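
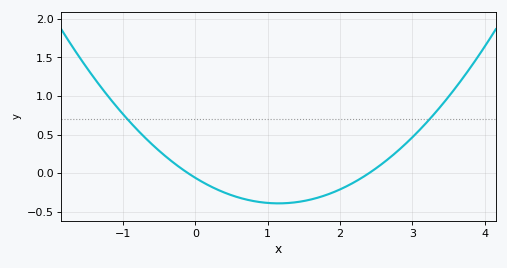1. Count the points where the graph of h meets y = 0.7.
2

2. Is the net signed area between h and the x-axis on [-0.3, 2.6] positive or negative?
negative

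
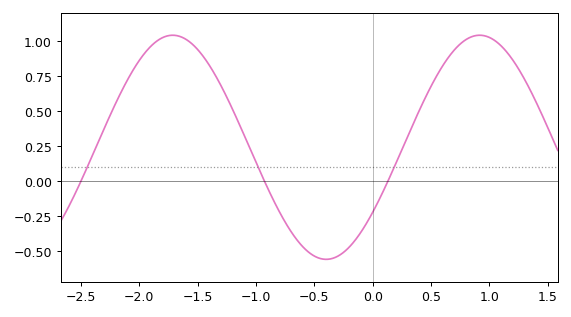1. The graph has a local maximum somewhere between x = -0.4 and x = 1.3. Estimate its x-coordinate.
0.9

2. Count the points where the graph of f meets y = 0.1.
3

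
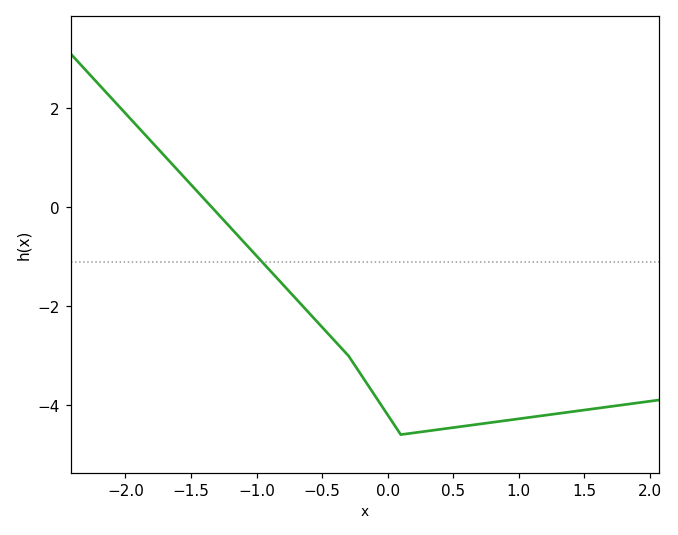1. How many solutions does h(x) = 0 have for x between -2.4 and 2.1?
1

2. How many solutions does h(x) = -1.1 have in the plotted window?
1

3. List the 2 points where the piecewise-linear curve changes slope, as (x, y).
(-0.3, -3); (0.1, -4.6)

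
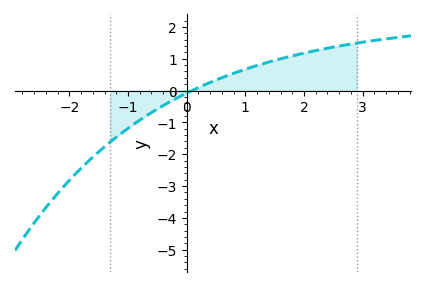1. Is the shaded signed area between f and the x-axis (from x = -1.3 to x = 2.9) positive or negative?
positive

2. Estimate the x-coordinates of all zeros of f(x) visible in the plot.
0.1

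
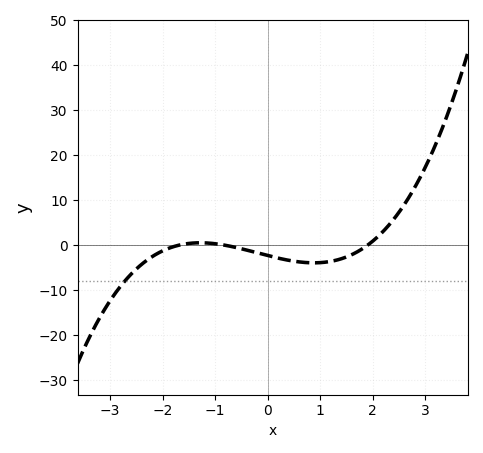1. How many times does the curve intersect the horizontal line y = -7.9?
1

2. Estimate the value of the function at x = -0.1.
-2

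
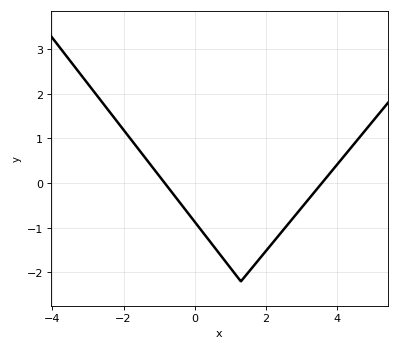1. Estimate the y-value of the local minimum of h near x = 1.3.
-2.2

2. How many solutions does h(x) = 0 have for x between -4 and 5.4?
2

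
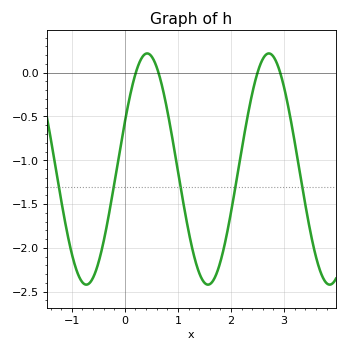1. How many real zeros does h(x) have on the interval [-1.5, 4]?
4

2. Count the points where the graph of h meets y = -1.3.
5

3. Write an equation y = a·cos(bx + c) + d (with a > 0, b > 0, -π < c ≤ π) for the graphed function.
y = 1.32cos(2.74x - 1.15) - 1.1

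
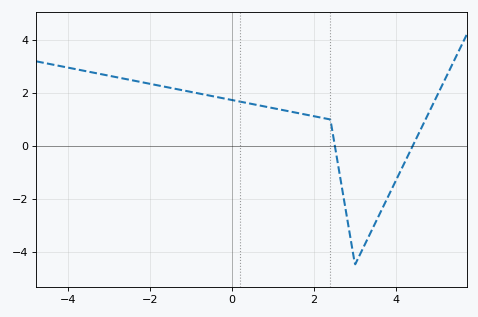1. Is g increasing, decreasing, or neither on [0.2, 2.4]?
decreasing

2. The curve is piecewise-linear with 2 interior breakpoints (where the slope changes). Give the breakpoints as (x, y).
(2.4, 1); (3, -4.5)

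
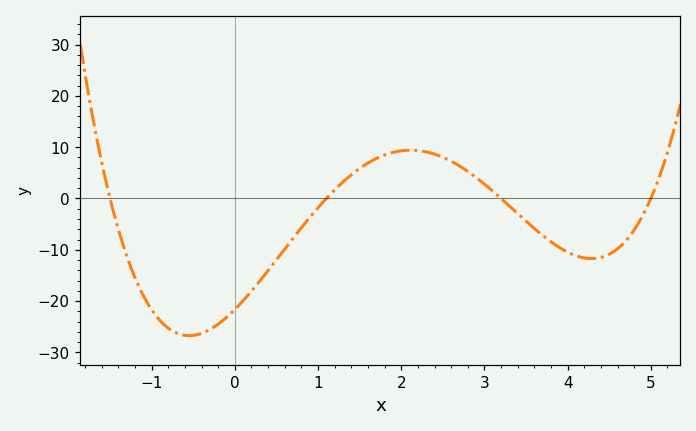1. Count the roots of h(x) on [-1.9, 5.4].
4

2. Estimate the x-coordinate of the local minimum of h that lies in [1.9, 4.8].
4.3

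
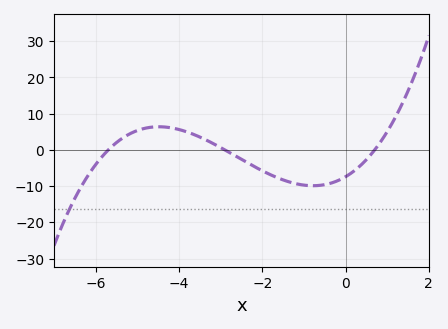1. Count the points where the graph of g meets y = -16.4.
1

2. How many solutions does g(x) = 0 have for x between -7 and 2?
3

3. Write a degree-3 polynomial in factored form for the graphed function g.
y = 0.64(x + 5.7)(x + 2.9)(x - 0.7)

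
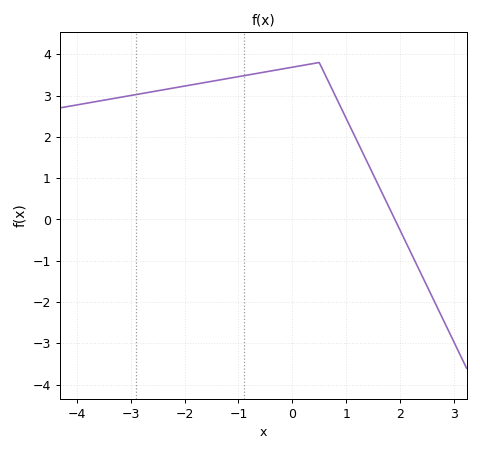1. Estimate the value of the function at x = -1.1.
3.43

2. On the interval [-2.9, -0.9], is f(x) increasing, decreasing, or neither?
increasing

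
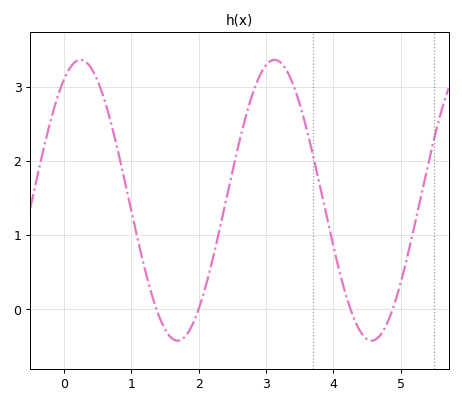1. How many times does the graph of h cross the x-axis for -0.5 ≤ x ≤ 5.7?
4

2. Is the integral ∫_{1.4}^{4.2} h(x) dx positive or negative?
positive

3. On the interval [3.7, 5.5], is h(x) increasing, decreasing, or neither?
neither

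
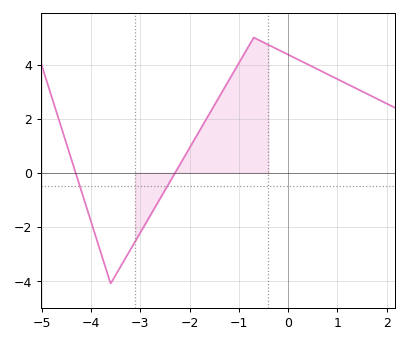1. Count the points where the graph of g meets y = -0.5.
2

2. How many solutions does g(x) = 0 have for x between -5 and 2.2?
2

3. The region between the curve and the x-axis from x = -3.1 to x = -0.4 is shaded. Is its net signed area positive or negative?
positive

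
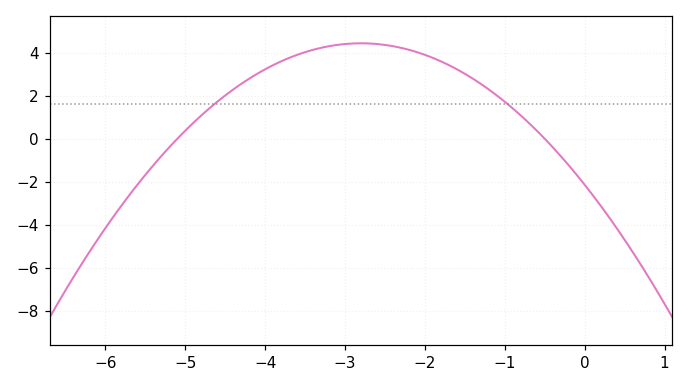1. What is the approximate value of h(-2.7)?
4.4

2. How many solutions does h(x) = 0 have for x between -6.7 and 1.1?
2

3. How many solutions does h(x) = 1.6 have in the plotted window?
2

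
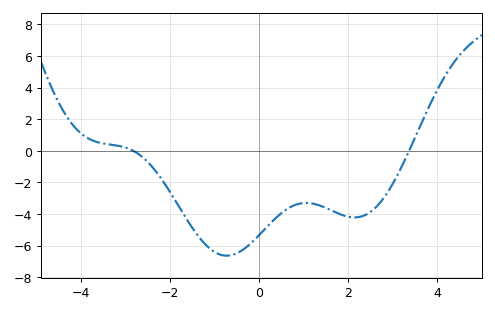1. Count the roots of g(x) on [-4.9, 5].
2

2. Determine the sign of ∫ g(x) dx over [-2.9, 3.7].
negative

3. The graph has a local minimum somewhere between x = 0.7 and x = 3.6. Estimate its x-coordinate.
2.2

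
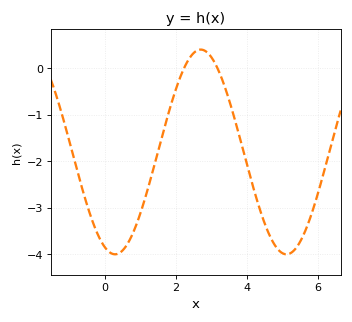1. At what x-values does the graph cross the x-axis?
2.22, 3.17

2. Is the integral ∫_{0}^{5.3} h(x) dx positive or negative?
negative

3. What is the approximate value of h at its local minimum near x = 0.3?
-4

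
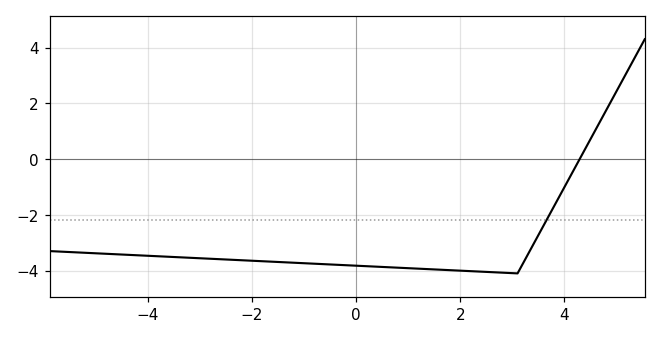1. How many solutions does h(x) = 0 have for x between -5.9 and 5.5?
1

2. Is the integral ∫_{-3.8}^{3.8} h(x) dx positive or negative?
negative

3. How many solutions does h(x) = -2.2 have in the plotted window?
1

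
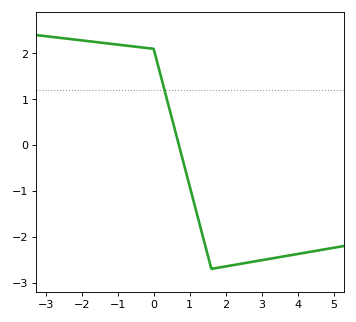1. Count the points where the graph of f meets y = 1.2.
1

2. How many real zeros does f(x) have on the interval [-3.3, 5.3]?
1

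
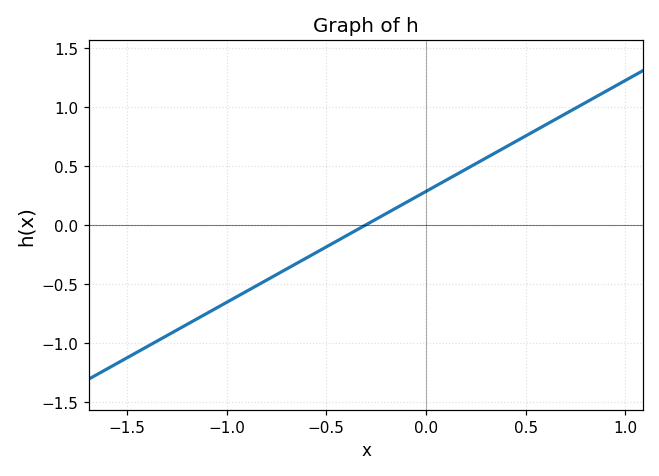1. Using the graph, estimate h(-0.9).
-0.564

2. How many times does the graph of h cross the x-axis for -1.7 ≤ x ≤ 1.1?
1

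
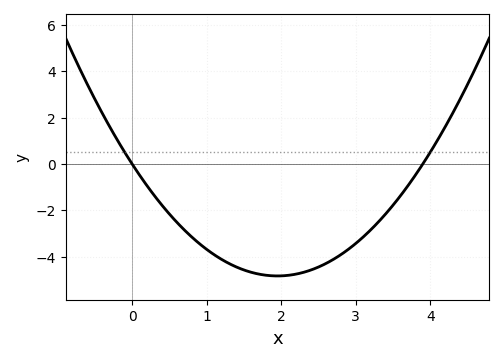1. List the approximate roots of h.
0, 3.9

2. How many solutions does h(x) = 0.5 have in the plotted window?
2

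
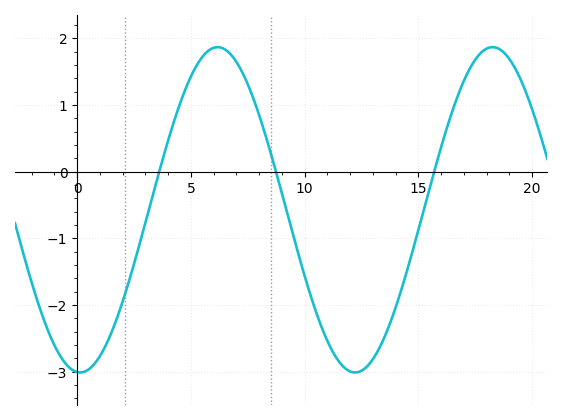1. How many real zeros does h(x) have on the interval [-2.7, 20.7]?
3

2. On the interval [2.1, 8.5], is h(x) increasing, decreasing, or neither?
neither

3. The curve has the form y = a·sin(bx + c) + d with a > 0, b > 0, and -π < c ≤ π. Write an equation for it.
y = 2.44sin(0.52x - 1.6) - 0.57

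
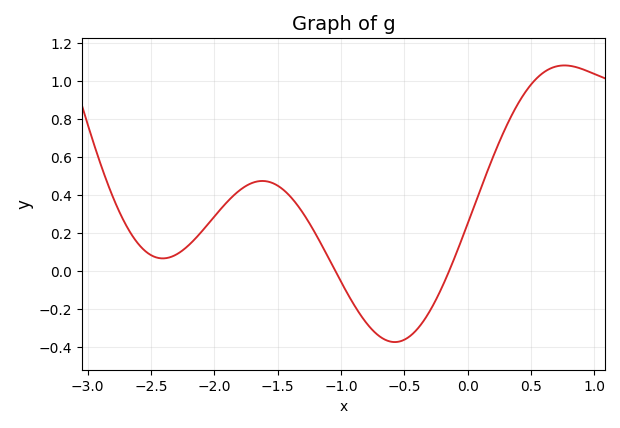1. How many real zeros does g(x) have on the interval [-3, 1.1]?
2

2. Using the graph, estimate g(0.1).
0.428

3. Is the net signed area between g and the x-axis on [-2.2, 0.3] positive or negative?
positive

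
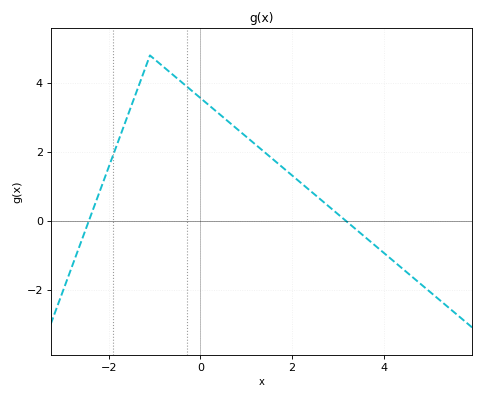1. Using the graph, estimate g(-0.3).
4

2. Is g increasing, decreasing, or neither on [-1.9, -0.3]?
neither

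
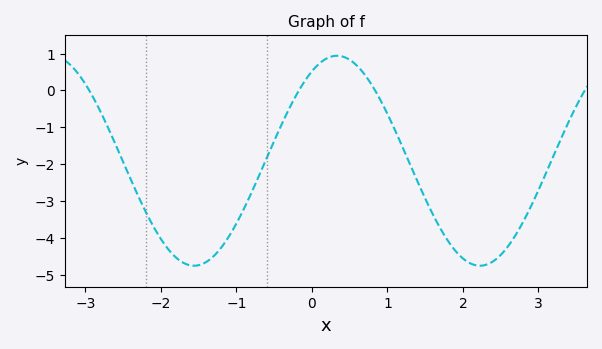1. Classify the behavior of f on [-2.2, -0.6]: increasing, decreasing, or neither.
neither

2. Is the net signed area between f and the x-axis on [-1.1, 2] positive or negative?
negative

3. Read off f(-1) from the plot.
-3.6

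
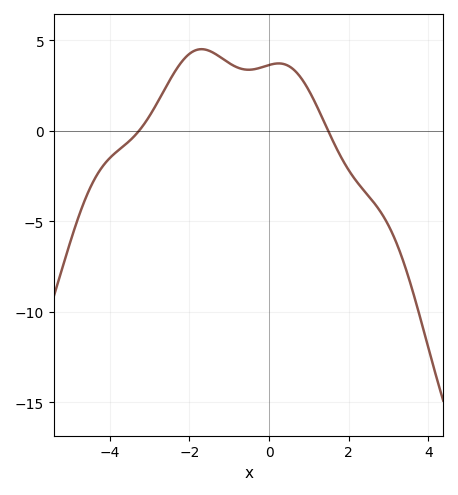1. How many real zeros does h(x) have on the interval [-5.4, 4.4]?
2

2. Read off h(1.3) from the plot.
0.893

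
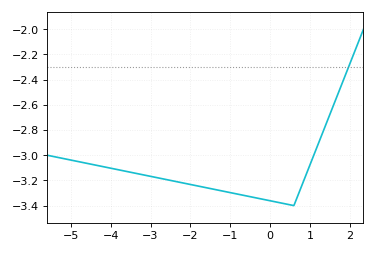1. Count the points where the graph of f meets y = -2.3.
1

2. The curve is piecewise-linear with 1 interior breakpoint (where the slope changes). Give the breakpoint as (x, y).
(0.6, -3.4)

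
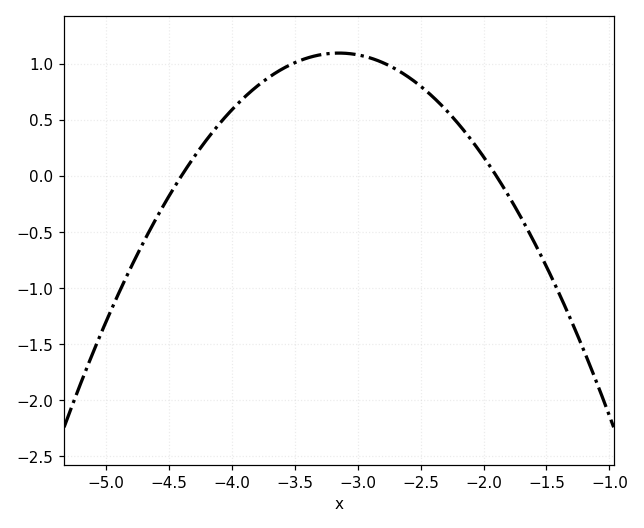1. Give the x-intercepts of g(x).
-4.4, -1.9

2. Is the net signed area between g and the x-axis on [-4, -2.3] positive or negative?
positive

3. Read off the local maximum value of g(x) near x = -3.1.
1.09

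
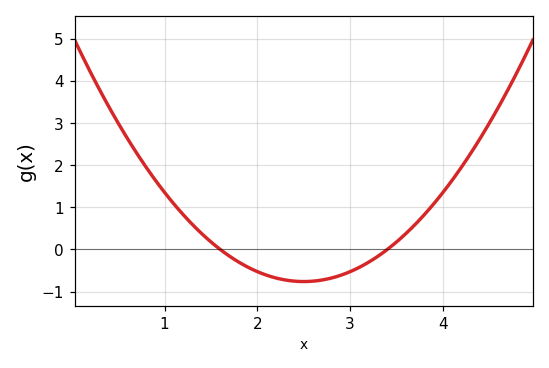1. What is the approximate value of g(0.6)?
2.63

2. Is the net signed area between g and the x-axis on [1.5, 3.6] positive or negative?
negative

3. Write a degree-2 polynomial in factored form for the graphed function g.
y = 0.94(x - 1.6)(x - 3.4)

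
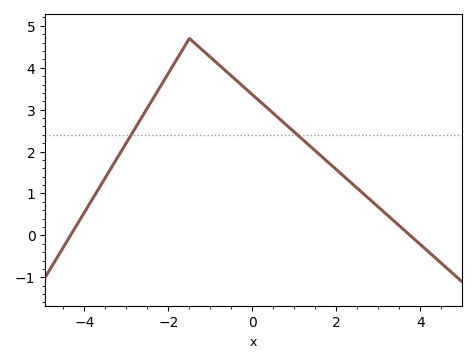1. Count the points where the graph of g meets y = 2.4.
2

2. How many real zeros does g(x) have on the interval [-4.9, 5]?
2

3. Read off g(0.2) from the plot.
3.18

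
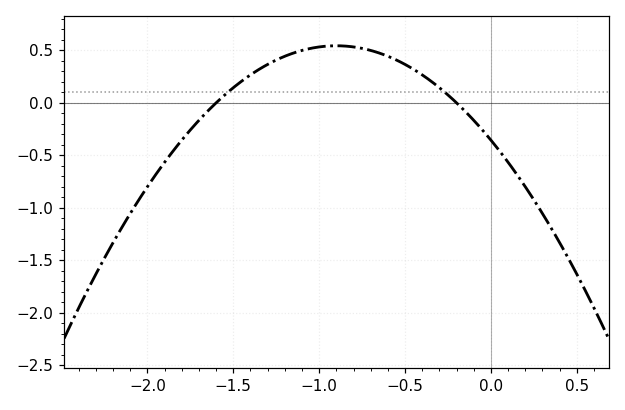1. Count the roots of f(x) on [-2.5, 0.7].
2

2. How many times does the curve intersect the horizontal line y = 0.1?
2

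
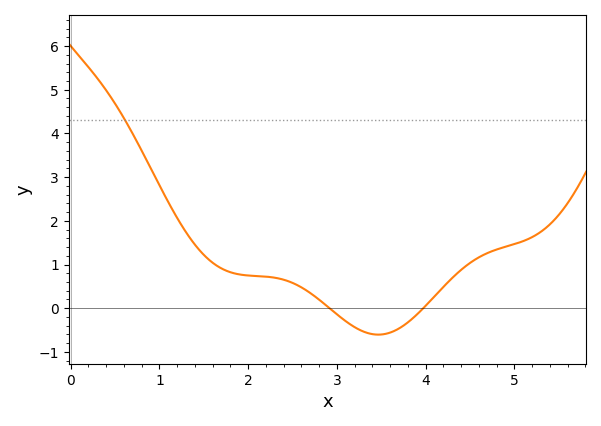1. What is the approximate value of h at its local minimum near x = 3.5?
-0.605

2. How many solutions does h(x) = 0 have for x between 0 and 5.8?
2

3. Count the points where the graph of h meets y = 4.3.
1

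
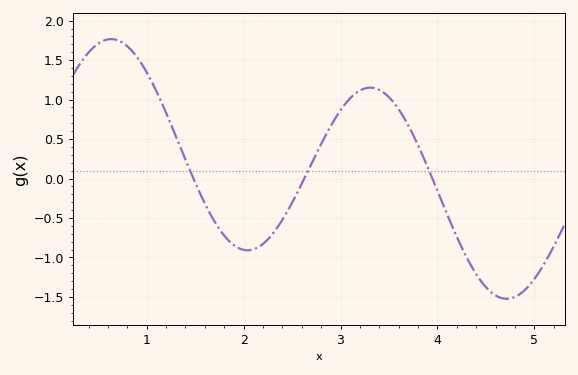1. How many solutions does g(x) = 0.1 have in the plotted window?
3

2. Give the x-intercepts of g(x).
1.48, 2.63, 3.95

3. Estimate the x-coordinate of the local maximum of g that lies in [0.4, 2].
0.633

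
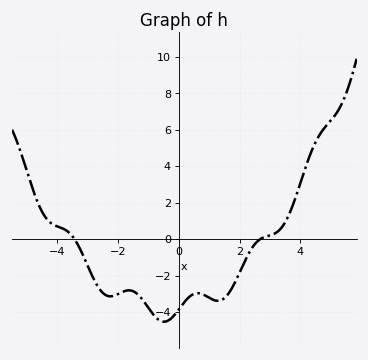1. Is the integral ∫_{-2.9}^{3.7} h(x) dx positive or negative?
negative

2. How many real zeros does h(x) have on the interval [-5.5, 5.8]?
2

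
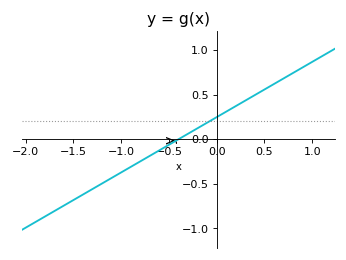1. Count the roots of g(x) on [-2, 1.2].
1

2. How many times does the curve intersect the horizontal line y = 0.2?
1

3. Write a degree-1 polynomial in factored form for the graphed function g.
y = 0.62(x + 0.4)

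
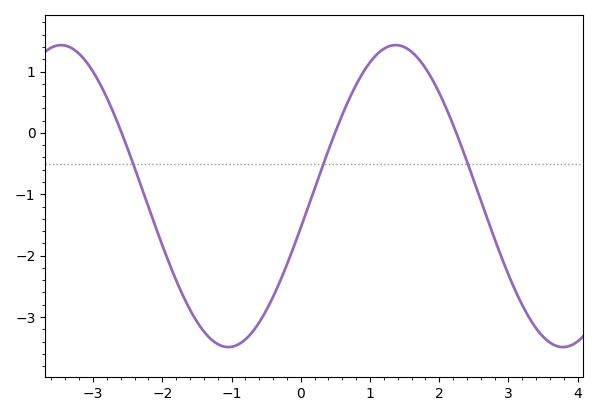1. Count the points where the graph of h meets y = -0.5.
3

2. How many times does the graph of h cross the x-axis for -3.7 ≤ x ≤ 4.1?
3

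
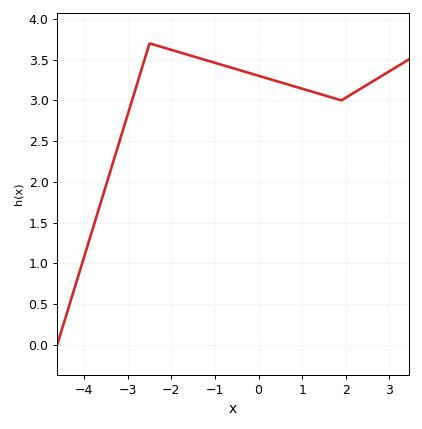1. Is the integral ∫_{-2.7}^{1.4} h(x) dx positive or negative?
positive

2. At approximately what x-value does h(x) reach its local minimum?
1.9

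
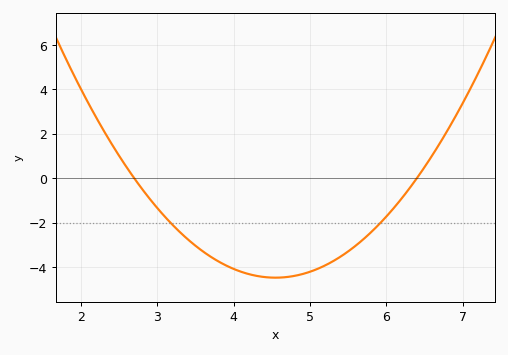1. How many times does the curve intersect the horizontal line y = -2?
2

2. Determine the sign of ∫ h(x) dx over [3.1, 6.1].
negative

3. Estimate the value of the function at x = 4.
-4.09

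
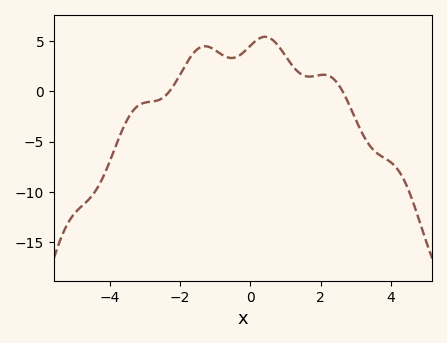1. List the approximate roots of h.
-2.29, 2.62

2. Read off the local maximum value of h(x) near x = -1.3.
4.45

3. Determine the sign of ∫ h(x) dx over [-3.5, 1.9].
positive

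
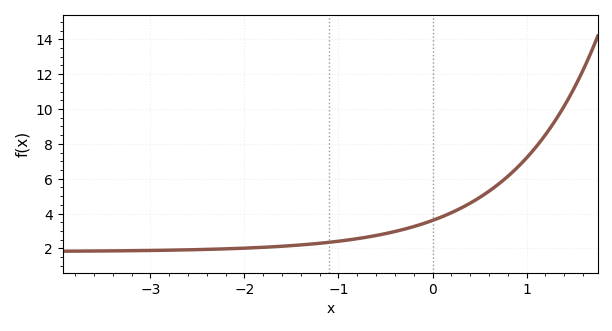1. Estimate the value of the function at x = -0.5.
2.8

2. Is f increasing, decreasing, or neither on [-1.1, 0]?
increasing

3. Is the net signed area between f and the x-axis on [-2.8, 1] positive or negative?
positive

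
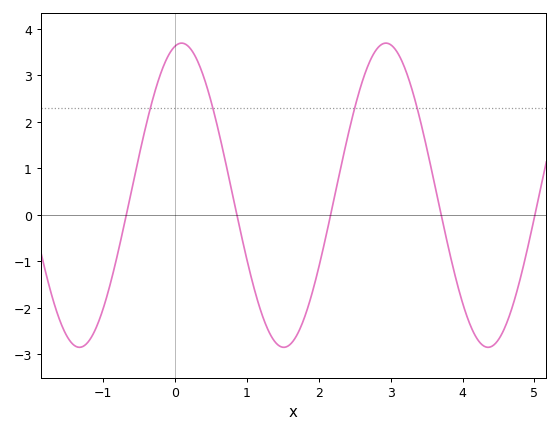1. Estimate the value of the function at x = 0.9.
-0.288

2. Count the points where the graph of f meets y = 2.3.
4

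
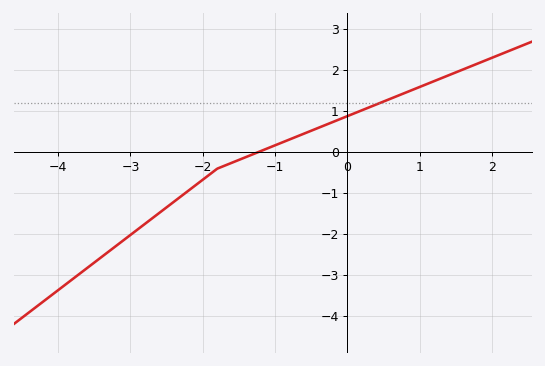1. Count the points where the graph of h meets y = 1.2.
1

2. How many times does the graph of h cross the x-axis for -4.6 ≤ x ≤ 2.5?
1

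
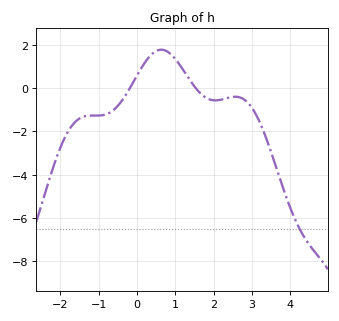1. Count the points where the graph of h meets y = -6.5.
1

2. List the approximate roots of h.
-0.2, 1.6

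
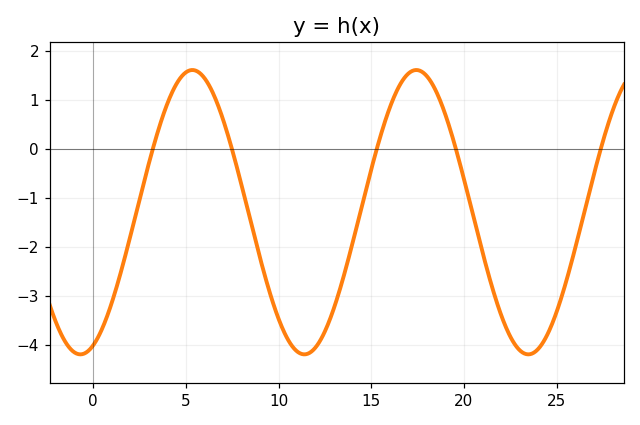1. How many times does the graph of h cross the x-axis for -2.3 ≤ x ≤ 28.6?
5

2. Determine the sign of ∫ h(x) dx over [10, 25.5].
negative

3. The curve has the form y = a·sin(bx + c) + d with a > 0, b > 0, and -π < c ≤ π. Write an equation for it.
y = 2.9sin(0.52x - 1.2) - 1.29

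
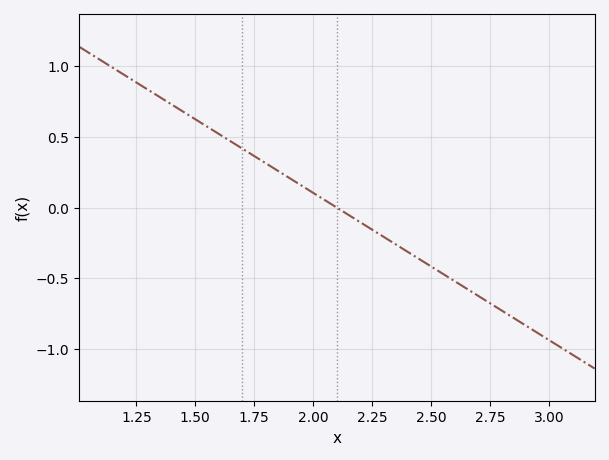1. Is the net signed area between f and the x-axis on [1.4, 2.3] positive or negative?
positive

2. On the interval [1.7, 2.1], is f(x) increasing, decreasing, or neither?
decreasing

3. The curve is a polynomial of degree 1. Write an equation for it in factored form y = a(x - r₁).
y = -1.04(x - 2.1)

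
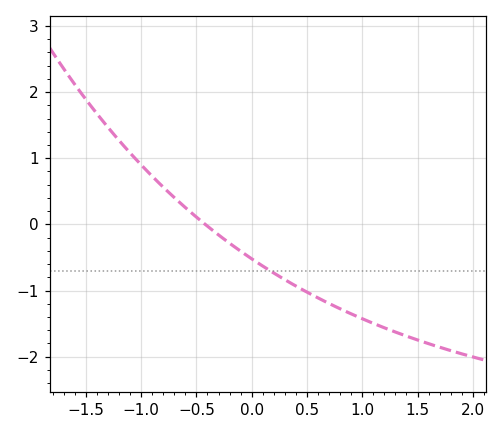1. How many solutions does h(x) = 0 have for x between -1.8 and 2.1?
1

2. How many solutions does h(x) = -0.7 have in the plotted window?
1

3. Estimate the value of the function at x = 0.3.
-0.8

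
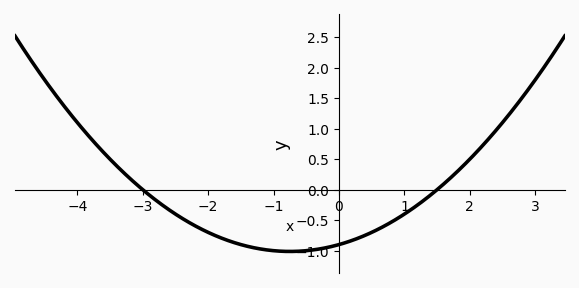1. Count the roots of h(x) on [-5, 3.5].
2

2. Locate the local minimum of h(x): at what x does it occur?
-0.8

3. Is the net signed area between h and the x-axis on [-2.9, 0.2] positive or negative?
negative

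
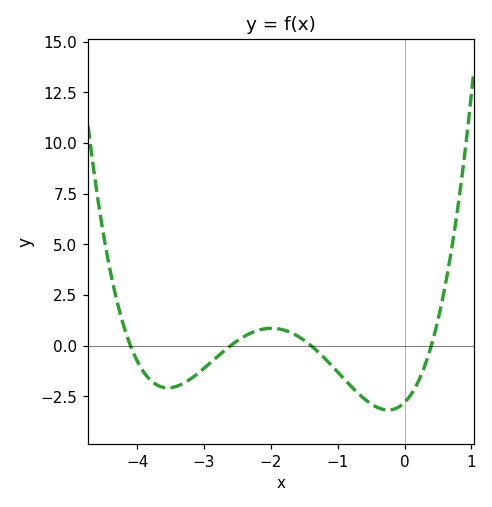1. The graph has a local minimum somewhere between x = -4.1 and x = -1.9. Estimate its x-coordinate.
-3.54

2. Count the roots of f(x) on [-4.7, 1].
4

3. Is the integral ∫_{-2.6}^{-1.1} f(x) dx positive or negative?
positive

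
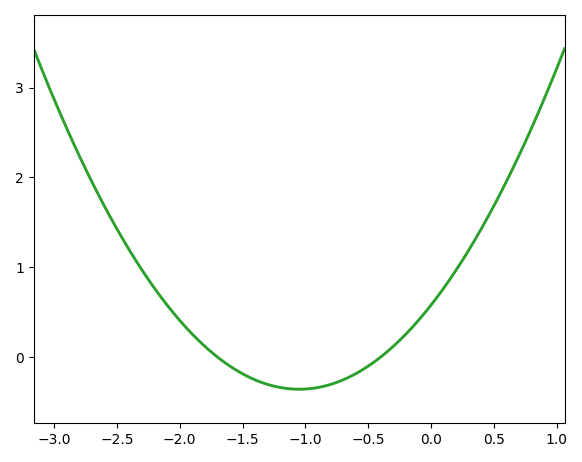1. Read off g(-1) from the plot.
-0.357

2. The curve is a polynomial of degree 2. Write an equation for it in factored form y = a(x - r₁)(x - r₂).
y = 0.85(x + 1.7)(x + 0.4)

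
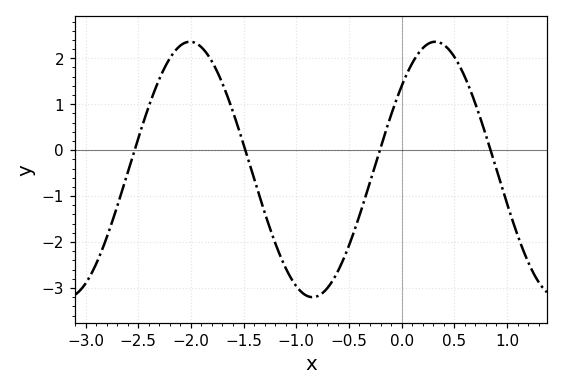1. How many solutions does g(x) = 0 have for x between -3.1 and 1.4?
4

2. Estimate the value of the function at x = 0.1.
1.9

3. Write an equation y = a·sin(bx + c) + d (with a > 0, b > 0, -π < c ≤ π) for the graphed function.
y = 2.78sin(2.7x + 0.71) - 0.42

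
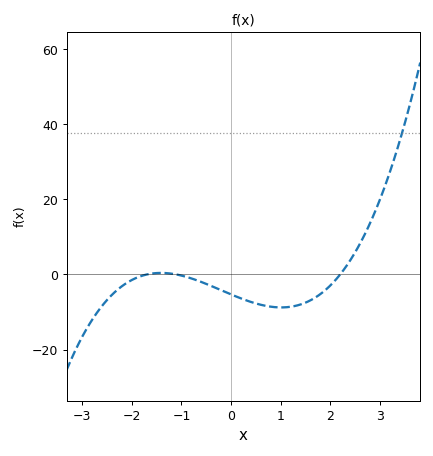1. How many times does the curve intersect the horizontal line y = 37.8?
1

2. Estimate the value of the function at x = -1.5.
0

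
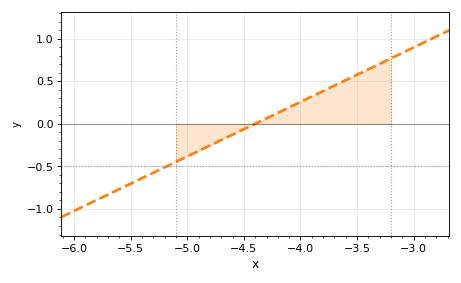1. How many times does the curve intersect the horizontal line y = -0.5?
1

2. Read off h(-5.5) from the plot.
-0.704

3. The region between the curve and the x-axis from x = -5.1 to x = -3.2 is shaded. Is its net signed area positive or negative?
positive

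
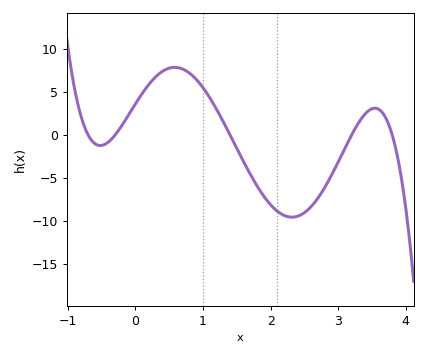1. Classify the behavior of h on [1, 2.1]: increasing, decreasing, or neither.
decreasing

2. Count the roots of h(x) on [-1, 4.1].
5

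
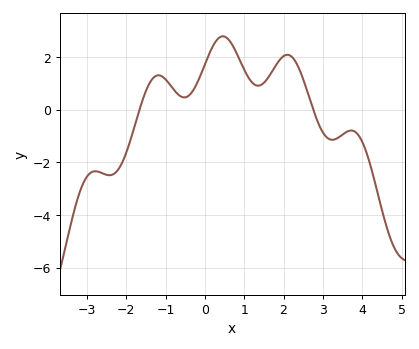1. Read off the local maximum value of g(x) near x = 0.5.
2.78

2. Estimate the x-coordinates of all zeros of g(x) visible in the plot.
-1.66, 2.75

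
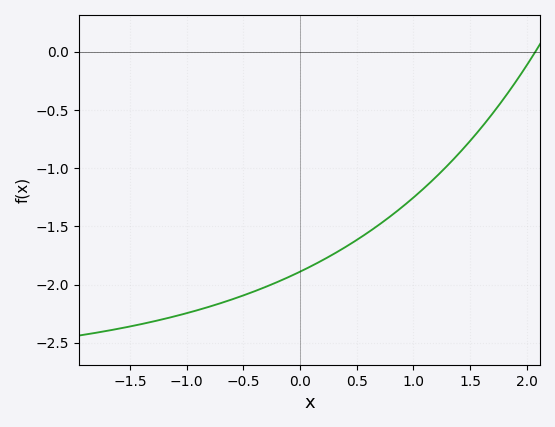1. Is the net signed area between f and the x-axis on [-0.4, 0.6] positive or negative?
negative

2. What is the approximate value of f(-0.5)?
-2.09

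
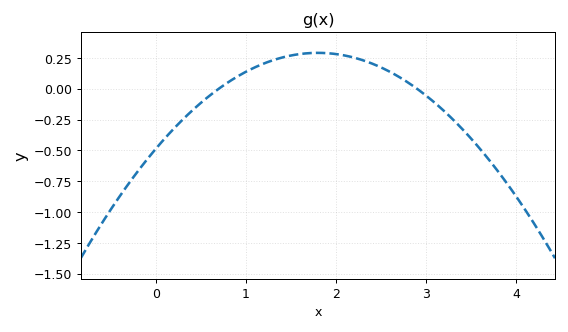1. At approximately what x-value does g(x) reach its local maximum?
1.8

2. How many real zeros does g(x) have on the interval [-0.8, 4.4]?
2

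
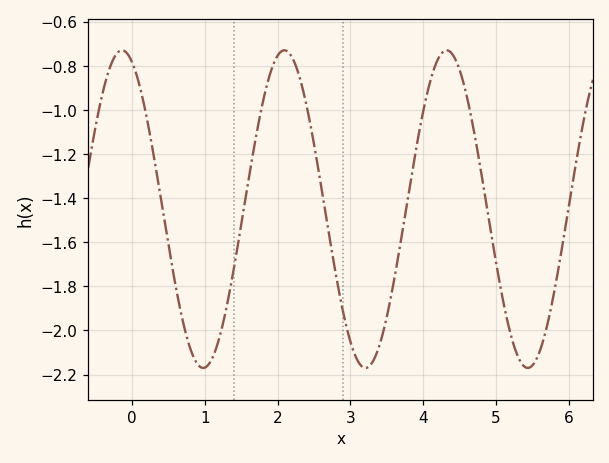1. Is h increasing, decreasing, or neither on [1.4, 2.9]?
neither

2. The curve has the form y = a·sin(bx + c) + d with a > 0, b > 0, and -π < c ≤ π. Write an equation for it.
y = 0.72sin(2.82x + 1.95) - 1.45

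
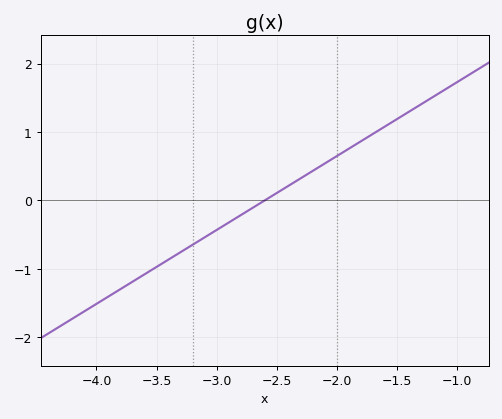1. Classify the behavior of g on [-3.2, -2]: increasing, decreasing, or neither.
increasing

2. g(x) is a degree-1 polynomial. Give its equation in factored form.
y = 1.08(x + 2.6)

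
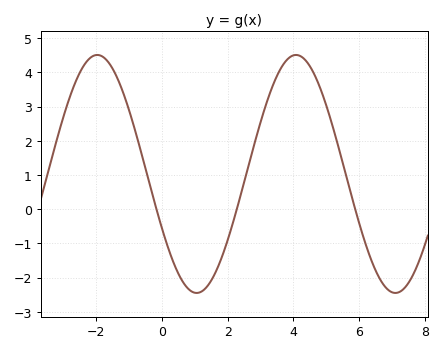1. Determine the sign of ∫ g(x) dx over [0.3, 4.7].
positive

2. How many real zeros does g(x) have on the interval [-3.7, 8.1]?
3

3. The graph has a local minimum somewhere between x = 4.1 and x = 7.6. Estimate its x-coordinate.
7.1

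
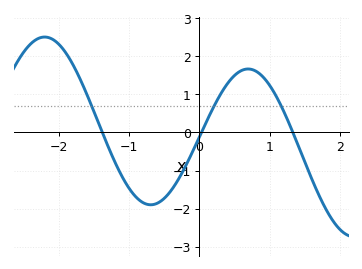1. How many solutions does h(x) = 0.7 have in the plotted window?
3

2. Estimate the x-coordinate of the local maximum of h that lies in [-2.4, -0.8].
-2.2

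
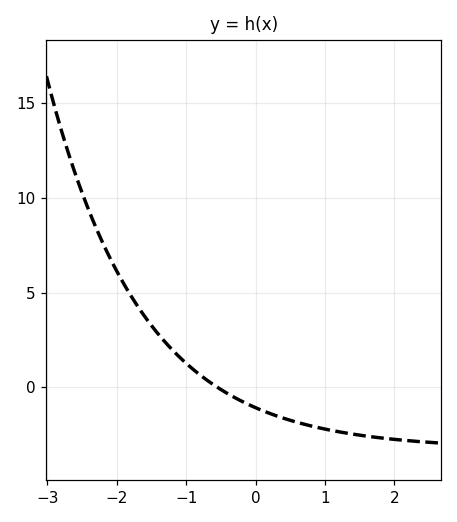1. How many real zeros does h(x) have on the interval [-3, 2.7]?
1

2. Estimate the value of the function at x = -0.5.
-0.12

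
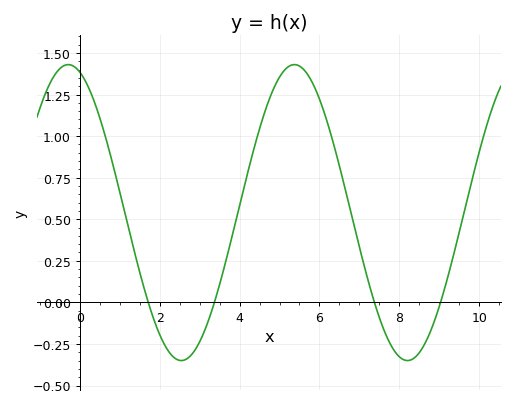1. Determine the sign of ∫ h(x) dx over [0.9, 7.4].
positive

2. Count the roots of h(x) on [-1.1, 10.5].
4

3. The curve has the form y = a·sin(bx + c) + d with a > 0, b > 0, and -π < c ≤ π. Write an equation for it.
y = 0.89sin(1.1x + 1.9) + 0.54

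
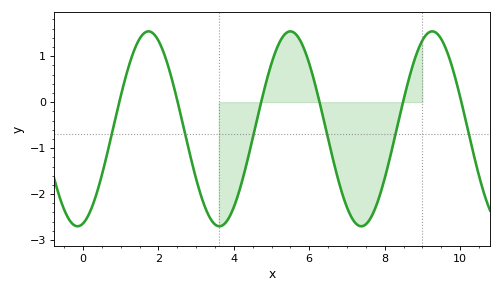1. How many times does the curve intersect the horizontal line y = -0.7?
6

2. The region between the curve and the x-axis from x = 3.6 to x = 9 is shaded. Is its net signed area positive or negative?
negative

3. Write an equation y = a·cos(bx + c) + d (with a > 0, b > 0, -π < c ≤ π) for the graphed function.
y = 2.12cos(1.7x - 2.9) - 0.58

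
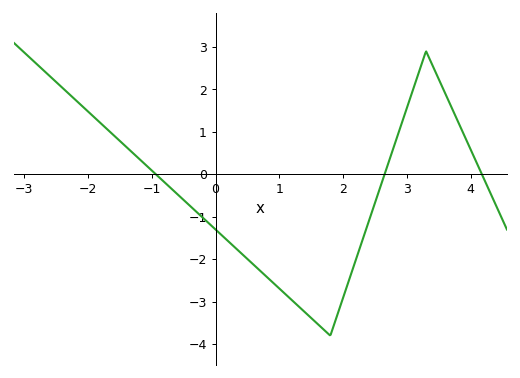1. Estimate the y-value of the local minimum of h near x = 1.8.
-3.8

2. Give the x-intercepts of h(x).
-0.936, 2.65, 4.18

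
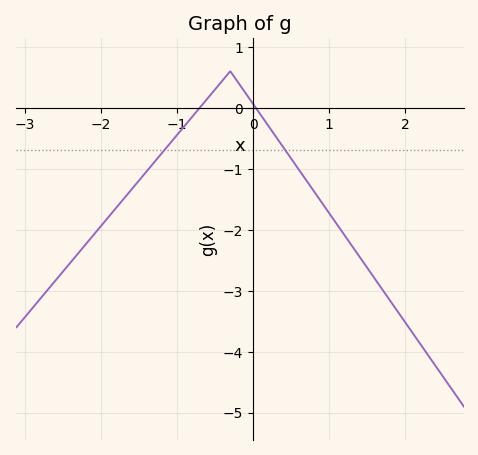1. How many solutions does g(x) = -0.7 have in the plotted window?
2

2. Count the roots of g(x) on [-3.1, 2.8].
2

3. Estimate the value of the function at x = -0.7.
0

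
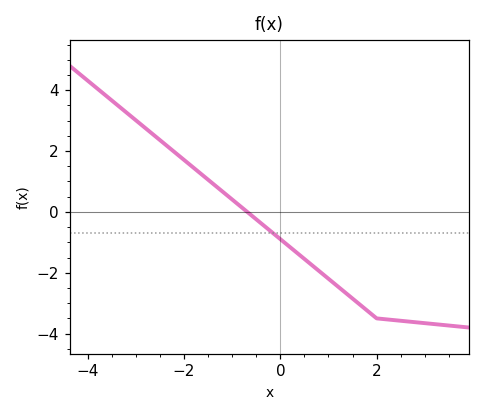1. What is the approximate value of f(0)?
-0.8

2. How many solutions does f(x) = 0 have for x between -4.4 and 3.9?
1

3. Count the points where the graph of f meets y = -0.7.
1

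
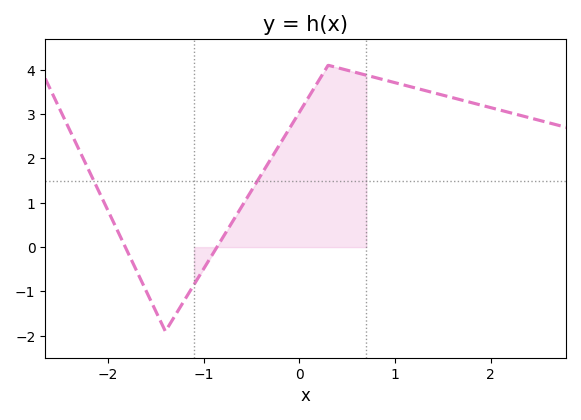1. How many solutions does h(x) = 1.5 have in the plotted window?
2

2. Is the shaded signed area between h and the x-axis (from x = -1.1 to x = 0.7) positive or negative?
positive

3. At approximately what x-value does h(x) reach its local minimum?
-1.4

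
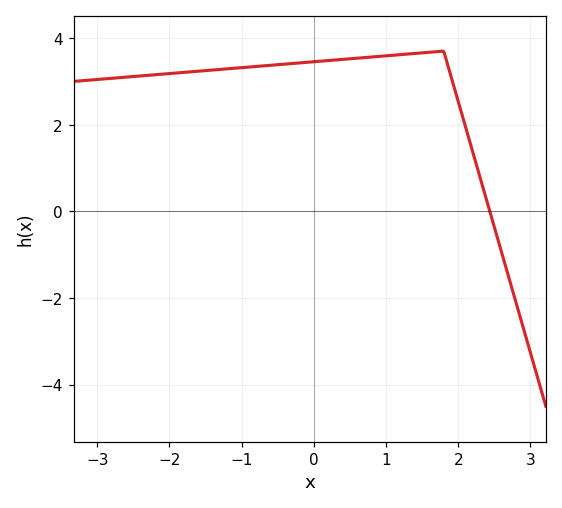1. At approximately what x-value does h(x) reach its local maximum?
1.8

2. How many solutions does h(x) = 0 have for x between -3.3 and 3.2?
1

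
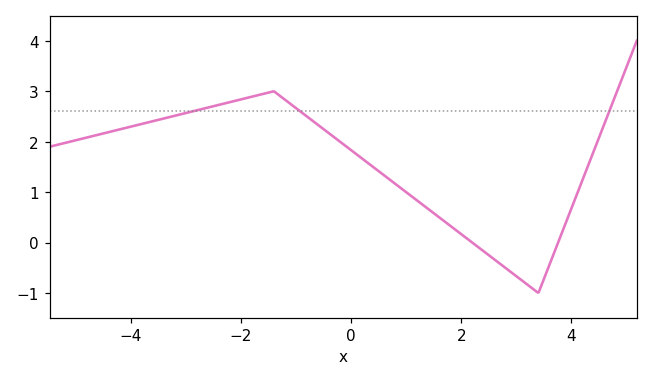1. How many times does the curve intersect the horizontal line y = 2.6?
3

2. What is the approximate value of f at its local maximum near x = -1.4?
3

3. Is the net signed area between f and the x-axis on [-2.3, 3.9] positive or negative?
positive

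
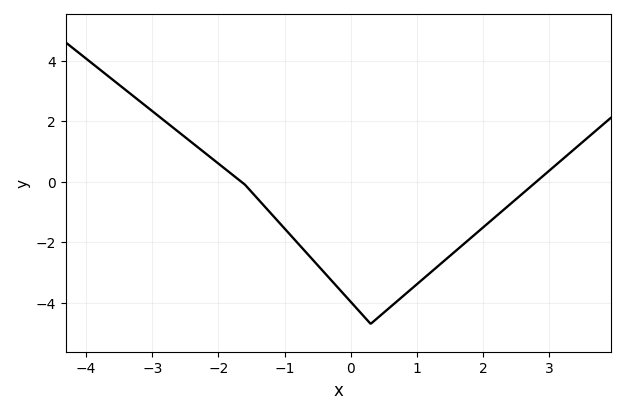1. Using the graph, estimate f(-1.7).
0.073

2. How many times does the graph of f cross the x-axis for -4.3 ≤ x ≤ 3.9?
2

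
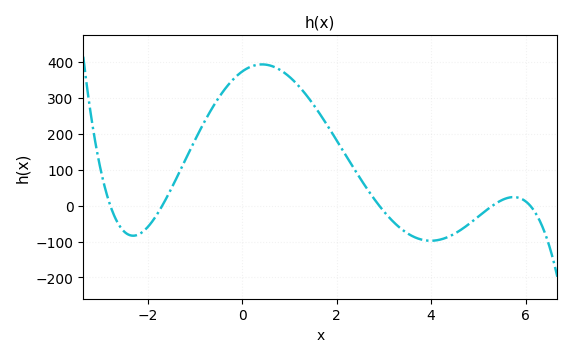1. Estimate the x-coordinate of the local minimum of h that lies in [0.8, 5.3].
4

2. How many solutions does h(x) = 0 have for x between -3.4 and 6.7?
5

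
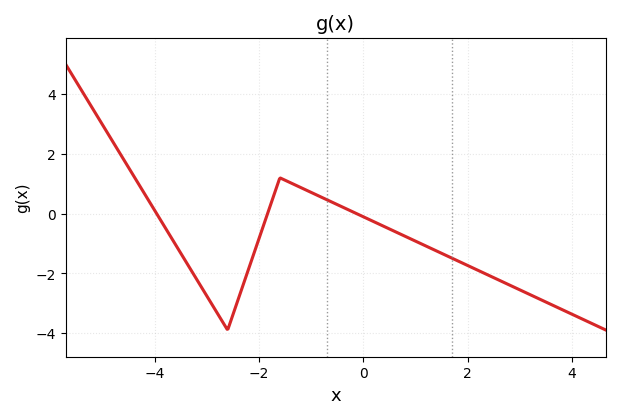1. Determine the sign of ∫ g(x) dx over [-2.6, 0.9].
negative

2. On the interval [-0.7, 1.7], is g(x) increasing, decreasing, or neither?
decreasing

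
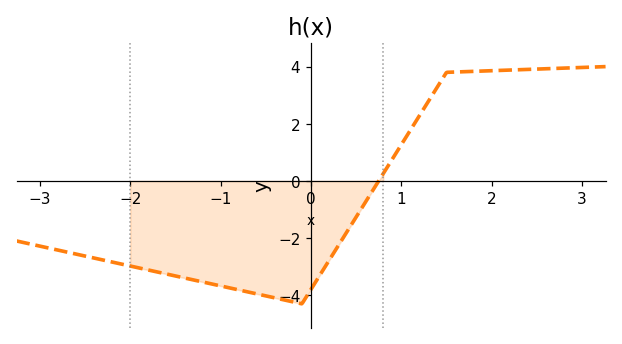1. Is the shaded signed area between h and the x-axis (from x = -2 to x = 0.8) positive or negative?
negative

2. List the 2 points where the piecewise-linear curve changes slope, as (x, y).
(-0.1, -4.3); (1.5, 3.8)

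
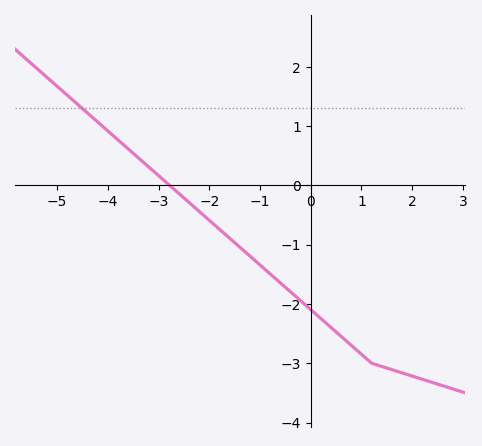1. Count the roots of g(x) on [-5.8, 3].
1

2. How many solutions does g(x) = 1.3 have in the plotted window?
1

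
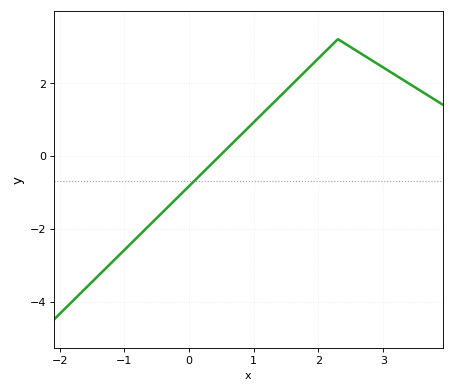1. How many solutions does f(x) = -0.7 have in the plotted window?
1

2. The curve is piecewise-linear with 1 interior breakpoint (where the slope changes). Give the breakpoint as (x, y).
(2.3, 3.2)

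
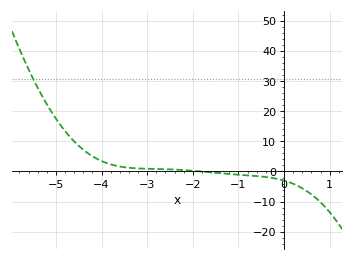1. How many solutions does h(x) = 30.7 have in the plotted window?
1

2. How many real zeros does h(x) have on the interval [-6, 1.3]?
1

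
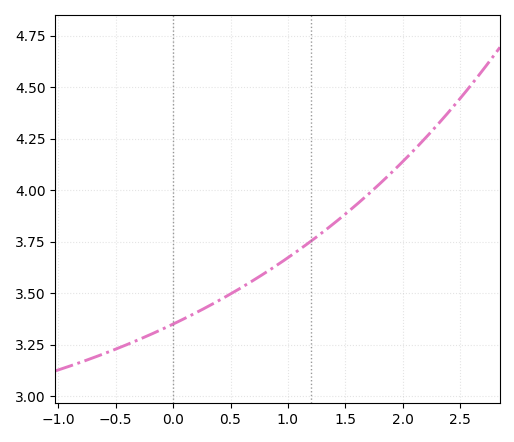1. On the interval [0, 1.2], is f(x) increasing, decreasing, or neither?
increasing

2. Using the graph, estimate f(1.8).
4.04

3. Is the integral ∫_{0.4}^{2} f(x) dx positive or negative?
positive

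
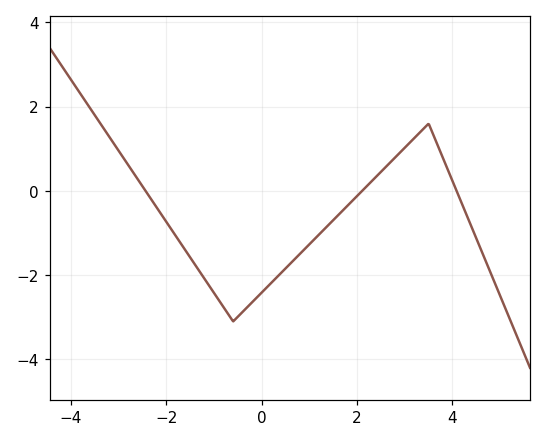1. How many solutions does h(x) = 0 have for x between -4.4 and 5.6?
3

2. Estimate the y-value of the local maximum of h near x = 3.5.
1.6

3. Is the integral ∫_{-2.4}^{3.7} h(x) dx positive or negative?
negative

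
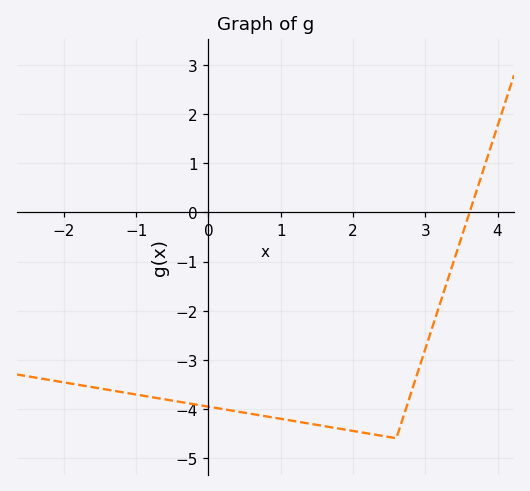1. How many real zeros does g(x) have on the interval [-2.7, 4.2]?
1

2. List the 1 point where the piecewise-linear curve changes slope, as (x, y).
(2.6, -4.6)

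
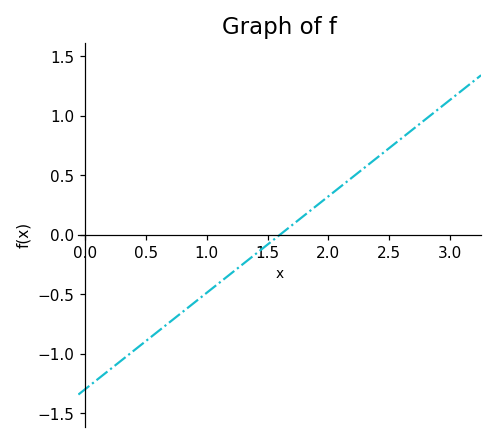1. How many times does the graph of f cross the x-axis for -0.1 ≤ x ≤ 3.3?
1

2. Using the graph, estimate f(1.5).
-0.1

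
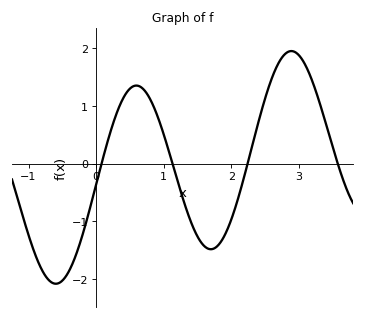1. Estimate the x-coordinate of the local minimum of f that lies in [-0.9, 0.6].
-0.6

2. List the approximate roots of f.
0.1, 1.1, 2.2, 3.6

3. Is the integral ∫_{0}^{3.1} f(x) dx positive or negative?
positive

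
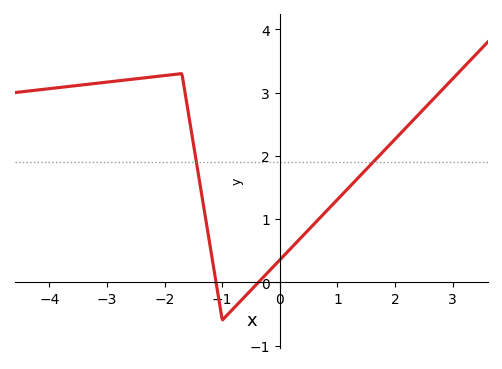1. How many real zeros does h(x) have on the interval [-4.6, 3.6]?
2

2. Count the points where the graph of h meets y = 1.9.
2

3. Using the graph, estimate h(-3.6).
3.1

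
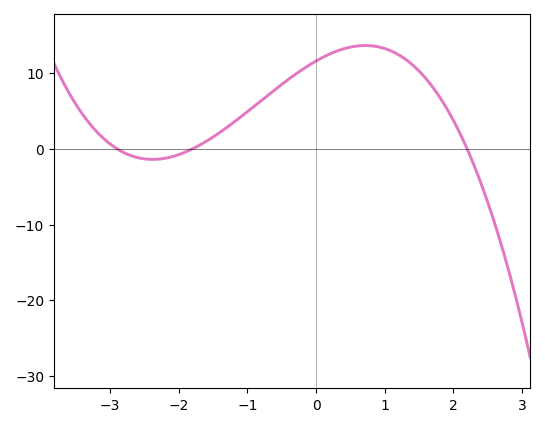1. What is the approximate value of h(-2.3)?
-1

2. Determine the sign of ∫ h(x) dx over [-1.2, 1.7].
positive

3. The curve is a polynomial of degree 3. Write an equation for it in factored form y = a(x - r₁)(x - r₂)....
y = -1.01(x + 2.9)(x + 1.8)(x - 2.2)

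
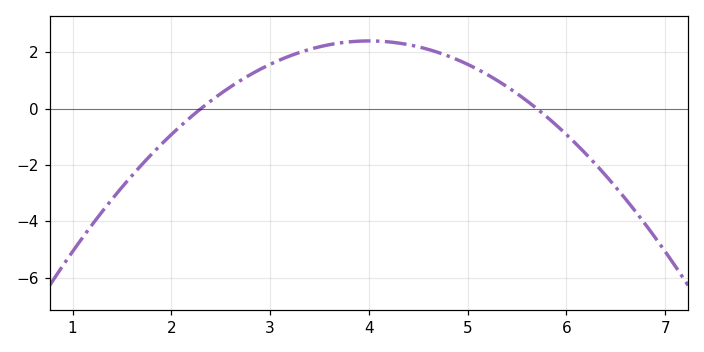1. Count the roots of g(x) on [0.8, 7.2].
2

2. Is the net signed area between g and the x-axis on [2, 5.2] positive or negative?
positive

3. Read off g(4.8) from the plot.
1.8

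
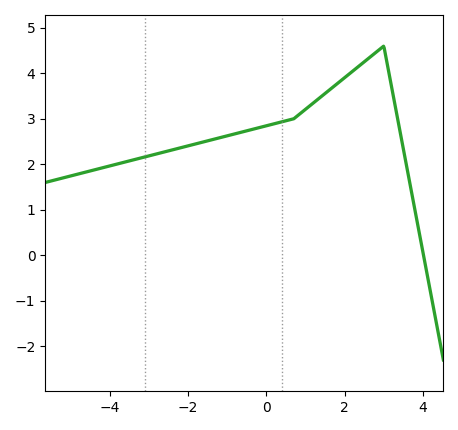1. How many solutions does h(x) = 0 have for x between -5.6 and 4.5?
1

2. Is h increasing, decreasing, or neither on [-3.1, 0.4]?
increasing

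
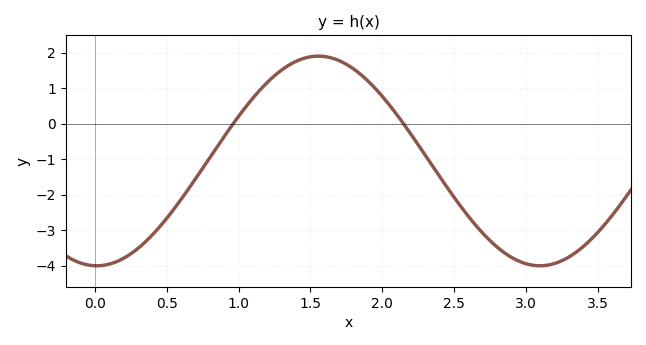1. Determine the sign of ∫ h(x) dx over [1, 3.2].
negative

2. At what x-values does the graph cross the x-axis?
0.963, 2.15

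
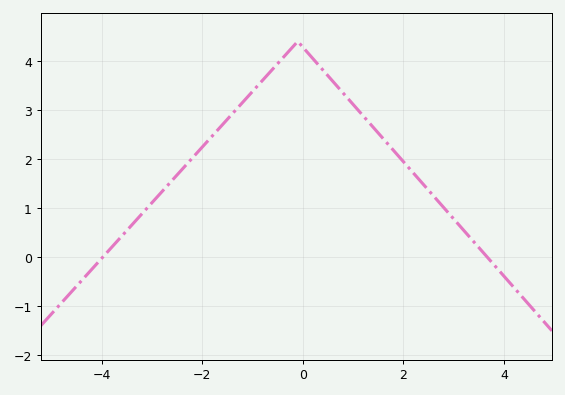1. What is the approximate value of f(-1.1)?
3.27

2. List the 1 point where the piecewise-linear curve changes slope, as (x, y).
(-0.1, 4.4)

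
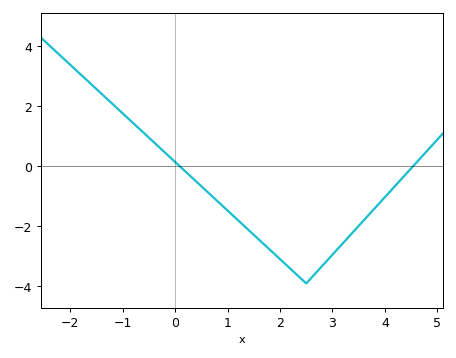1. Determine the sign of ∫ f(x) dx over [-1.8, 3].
negative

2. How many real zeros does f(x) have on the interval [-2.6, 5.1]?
2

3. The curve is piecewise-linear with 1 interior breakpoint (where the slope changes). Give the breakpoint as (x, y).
(2.5, -3.9)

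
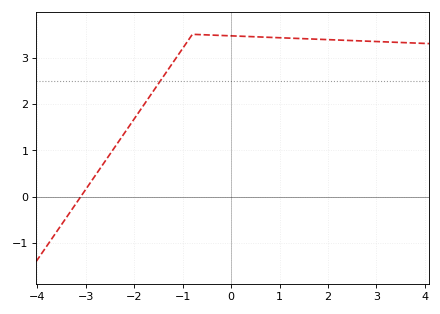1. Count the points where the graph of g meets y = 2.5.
1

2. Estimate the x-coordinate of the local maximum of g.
-0.797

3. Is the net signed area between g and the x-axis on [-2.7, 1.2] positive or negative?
positive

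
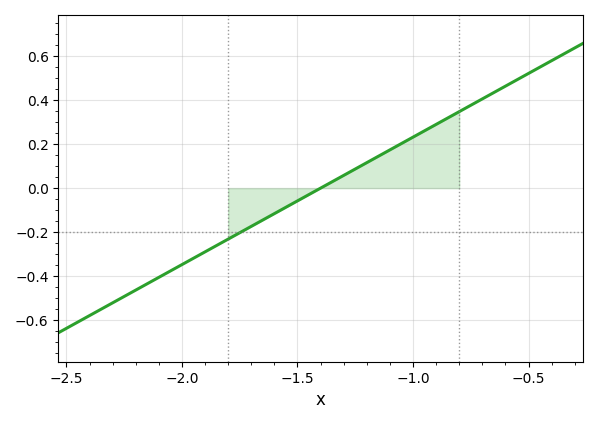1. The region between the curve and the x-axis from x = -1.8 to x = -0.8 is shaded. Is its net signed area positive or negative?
positive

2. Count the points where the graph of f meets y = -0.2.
1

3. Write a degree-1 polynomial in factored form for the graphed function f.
y = 0.58(x + 1.4)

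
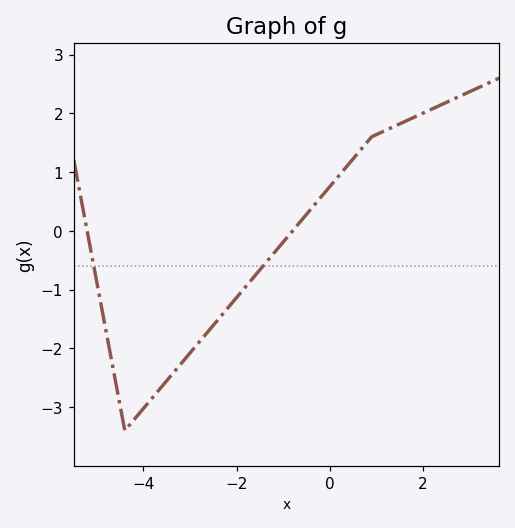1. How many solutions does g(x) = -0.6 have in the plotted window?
2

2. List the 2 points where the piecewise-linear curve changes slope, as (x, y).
(-4.4, -3.4); (0.9, 1.6)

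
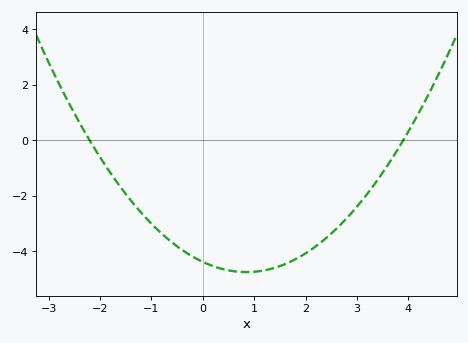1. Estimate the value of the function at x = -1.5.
-1.93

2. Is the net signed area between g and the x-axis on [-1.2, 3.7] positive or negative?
negative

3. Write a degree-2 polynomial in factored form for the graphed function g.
y = 0.51(x + 2.2)(x - 3.9)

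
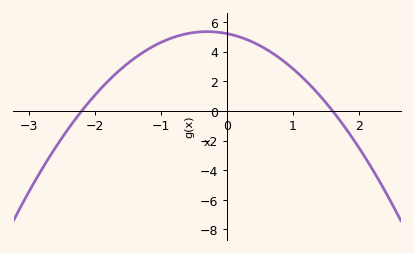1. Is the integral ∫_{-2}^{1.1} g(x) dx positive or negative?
positive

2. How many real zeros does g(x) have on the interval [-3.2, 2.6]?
2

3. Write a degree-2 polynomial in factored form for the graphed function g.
y = -1.48(x + 2.2)(x - 1.6)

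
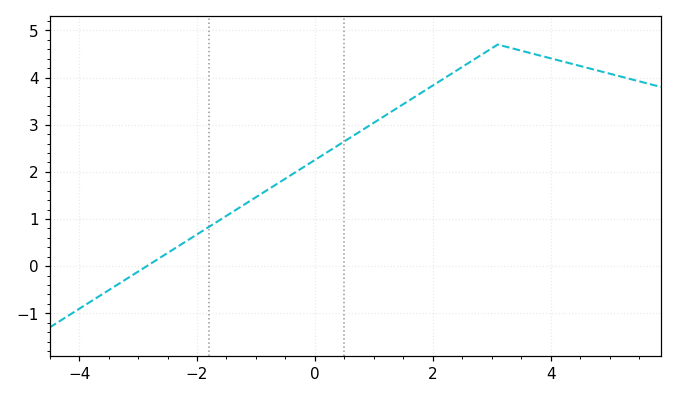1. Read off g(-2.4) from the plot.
0.4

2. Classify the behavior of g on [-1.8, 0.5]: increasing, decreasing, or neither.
increasing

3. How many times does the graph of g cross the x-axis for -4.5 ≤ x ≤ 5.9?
1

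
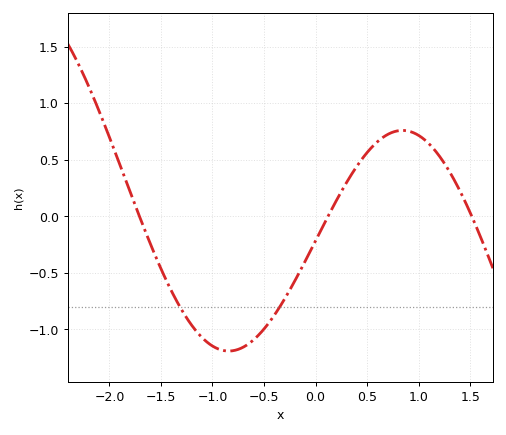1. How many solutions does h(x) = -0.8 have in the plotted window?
2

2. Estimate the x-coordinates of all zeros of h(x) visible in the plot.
-1.7, 0.1, 1.5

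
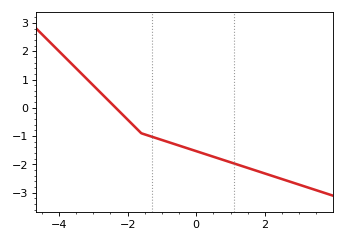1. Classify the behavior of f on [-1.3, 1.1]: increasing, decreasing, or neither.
decreasing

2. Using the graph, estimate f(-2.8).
0.5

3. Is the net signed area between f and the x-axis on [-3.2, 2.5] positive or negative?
negative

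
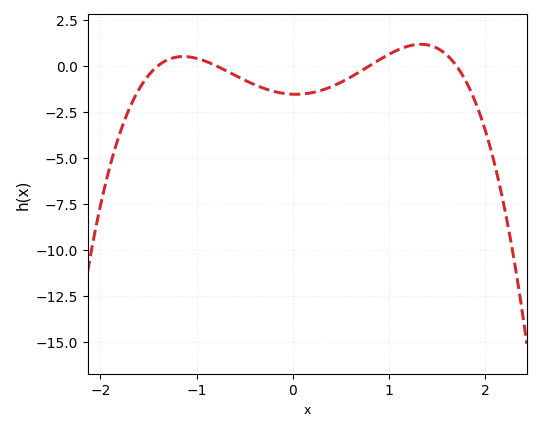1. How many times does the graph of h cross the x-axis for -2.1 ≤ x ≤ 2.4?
4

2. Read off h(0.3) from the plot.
-1.4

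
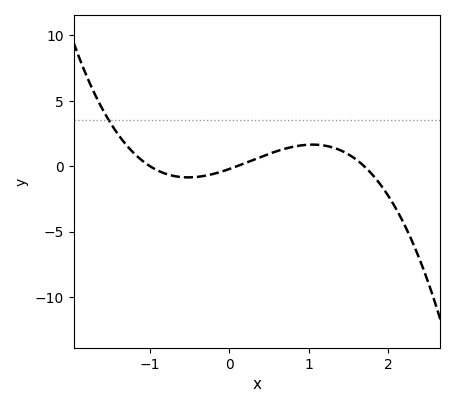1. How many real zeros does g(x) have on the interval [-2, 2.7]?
3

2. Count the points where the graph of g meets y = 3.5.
1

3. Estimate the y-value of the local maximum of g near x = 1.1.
1.65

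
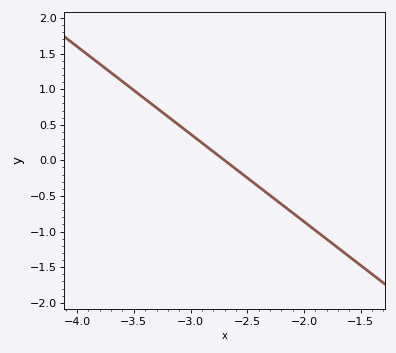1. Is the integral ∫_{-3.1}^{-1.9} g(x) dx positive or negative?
negative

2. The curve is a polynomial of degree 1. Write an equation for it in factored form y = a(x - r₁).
y = -1.23(x + 2.7)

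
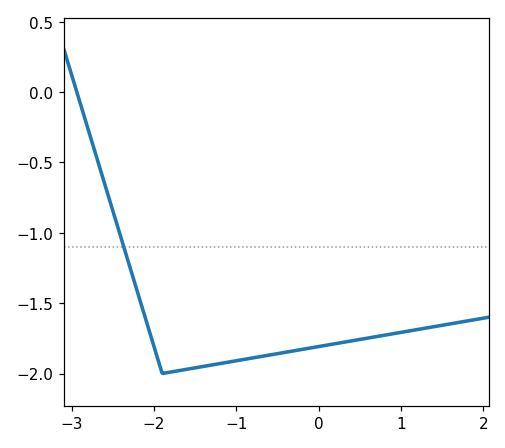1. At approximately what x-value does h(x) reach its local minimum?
-1.9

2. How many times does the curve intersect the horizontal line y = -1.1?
1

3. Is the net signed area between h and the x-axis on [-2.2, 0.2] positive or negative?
negative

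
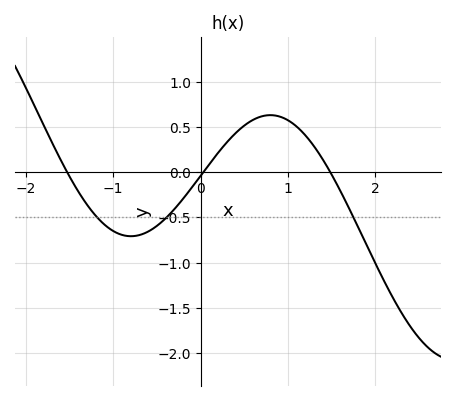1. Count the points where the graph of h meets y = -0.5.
3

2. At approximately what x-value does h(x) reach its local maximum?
0.798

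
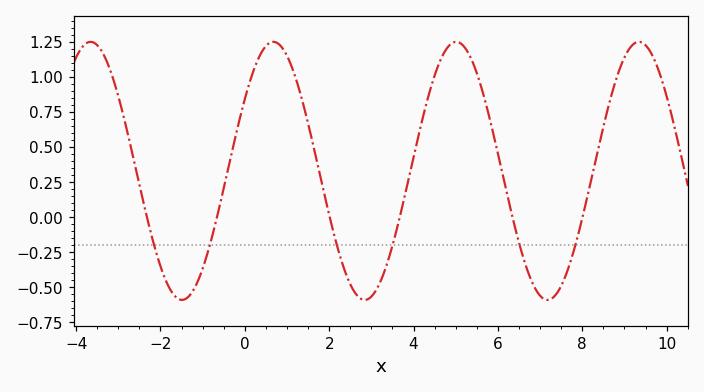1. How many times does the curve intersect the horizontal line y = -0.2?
6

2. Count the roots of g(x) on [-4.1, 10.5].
6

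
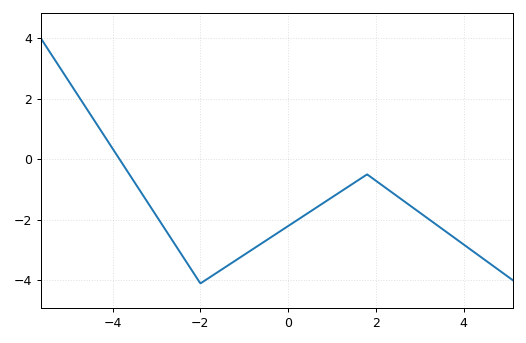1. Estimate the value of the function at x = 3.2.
-2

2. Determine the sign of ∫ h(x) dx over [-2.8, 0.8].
negative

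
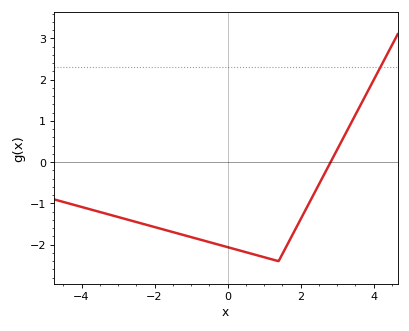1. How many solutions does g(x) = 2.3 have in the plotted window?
1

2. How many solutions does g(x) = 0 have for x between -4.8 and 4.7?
1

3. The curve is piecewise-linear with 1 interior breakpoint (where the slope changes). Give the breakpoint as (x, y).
(1.4, -2.4)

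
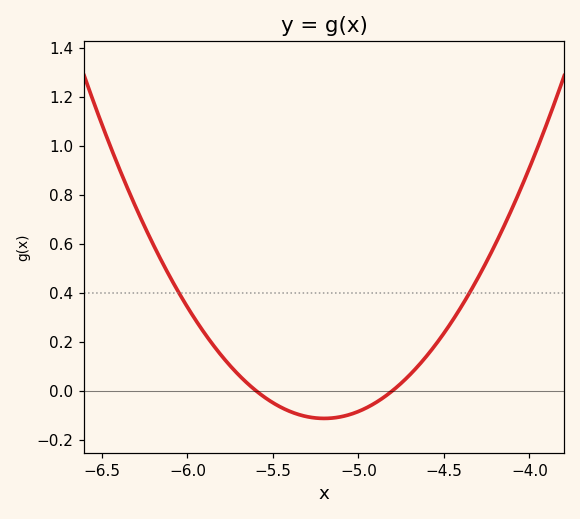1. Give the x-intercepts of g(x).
-5.6, -4.8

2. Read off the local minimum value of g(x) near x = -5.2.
-0.12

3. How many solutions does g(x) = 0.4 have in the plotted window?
2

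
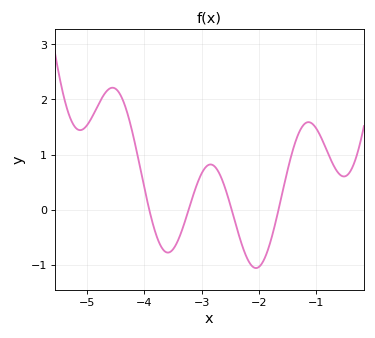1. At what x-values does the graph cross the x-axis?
-3.9, -3.2, -2.5, -1.7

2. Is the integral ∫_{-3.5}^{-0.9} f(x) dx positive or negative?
positive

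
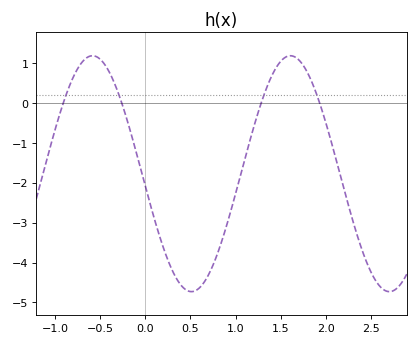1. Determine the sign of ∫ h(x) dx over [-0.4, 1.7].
negative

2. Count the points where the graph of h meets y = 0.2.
4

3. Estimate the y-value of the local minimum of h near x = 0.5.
-4.7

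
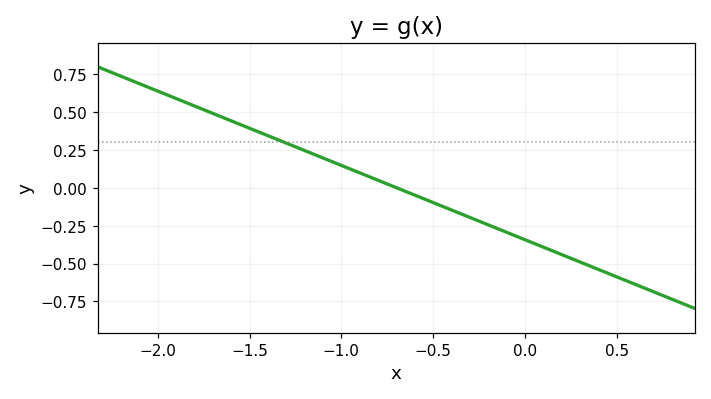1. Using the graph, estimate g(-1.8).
0.539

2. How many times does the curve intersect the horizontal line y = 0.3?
1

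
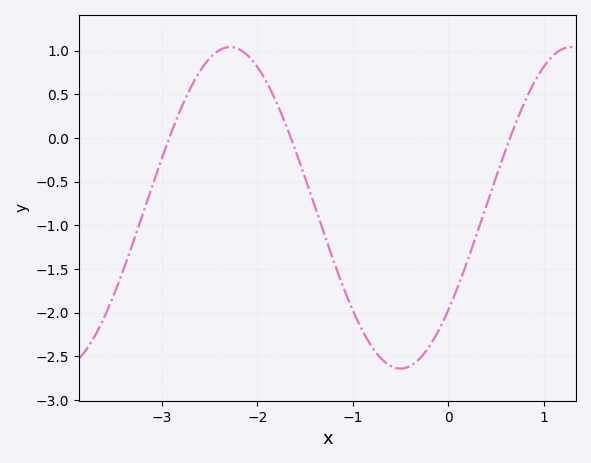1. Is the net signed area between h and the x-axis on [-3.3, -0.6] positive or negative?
negative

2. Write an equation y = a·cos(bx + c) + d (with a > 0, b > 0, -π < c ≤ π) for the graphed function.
y = 1.84cos(1.8x - 2.3) - 0.8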